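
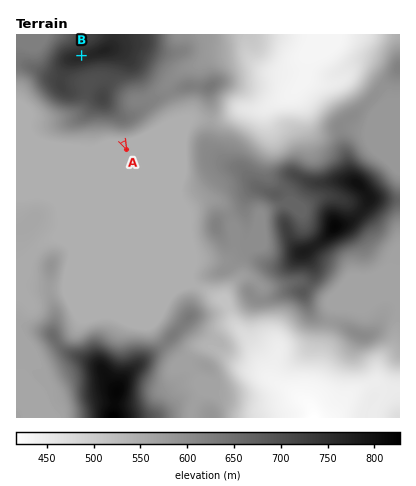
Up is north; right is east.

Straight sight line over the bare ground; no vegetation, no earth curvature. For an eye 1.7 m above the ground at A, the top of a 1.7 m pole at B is hidden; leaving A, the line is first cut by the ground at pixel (118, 131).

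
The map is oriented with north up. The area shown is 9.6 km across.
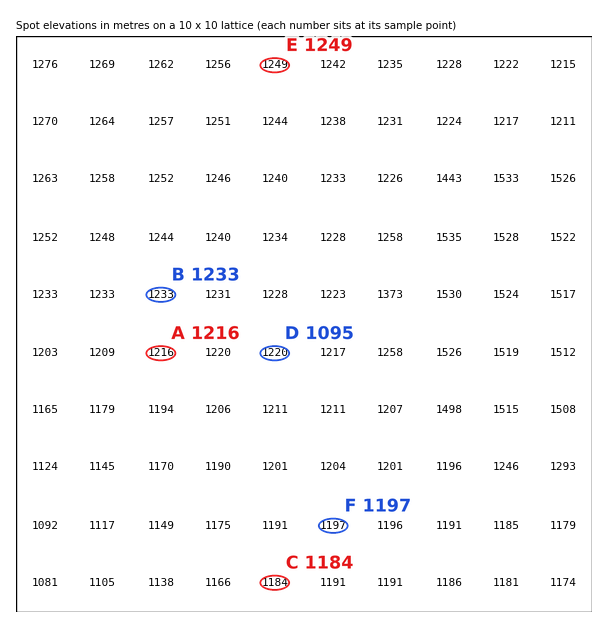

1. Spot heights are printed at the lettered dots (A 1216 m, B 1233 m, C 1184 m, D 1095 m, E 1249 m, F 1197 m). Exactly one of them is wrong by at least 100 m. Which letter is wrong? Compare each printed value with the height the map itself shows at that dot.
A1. D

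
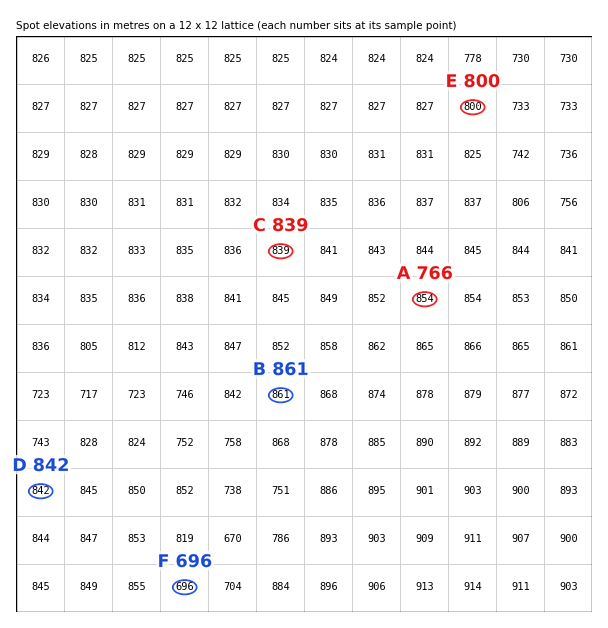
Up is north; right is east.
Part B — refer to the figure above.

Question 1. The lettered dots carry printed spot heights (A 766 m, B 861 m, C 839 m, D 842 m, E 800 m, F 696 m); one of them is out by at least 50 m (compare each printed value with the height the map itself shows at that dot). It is A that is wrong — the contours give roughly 854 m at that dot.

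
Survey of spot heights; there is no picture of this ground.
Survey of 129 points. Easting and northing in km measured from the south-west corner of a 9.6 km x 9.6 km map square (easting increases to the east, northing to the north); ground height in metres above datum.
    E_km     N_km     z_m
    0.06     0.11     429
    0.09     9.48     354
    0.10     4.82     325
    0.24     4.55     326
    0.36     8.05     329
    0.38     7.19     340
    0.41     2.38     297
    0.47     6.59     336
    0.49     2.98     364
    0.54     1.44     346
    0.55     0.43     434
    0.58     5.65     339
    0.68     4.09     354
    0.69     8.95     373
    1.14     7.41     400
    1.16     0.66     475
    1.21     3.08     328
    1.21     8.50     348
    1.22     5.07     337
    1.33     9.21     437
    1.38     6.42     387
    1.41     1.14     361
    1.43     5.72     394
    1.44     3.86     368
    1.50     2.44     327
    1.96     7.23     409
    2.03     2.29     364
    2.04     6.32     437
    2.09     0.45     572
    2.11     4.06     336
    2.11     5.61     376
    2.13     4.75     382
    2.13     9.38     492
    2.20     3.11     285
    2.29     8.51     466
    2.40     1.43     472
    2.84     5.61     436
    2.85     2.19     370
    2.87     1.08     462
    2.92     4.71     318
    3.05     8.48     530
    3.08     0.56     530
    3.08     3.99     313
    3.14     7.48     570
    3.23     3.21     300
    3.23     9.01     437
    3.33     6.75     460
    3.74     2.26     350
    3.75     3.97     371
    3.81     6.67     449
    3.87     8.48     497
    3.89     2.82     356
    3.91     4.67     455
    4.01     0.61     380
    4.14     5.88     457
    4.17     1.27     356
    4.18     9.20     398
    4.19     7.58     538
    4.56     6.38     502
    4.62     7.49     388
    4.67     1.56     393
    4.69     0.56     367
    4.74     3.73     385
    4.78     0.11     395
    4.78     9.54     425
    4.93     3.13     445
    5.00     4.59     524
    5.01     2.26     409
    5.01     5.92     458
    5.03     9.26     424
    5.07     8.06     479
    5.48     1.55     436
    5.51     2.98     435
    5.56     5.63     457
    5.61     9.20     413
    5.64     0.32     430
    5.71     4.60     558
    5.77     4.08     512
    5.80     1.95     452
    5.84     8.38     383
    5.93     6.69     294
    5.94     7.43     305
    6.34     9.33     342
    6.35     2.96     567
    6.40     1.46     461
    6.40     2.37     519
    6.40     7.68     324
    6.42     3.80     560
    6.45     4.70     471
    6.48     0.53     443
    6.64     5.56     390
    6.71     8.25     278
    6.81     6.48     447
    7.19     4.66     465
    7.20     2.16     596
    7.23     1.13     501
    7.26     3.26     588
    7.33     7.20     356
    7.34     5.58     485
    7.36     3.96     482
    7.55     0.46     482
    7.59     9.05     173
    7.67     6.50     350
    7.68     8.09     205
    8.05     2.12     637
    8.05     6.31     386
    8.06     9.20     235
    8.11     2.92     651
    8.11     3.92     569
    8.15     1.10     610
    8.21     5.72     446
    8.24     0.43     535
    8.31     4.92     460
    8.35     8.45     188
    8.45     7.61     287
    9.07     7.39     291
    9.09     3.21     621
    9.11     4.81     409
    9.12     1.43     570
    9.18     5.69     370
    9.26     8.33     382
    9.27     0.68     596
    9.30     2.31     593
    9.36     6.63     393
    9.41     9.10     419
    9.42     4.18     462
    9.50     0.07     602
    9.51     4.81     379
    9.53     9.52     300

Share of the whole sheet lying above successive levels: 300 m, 92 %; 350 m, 75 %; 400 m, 56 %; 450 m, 38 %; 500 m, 21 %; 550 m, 12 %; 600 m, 4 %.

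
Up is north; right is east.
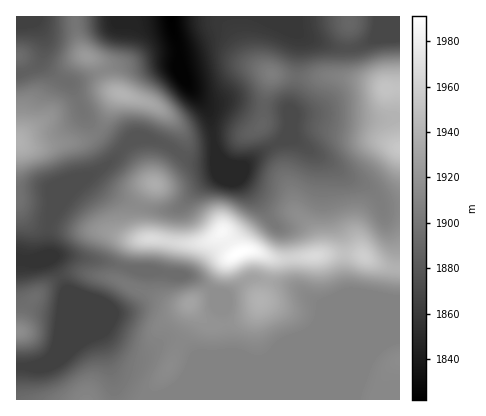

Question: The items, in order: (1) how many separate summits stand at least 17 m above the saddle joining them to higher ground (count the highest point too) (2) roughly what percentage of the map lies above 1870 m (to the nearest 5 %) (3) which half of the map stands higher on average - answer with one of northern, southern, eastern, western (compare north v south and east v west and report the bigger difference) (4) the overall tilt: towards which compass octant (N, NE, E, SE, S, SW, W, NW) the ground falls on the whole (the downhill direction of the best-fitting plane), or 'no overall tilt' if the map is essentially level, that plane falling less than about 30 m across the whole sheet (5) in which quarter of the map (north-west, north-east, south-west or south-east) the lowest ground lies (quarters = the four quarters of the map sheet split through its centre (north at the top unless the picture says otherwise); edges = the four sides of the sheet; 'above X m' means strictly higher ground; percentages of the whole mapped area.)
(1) There are 6 summits with 17 m or more of prominence.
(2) About 85 % of the map lies above 1870 m.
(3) Taken as a whole, the southern half is higher than the northern.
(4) Overall the map slopes down towards the north-west.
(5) Look to the north-west quarter for the lowest ground.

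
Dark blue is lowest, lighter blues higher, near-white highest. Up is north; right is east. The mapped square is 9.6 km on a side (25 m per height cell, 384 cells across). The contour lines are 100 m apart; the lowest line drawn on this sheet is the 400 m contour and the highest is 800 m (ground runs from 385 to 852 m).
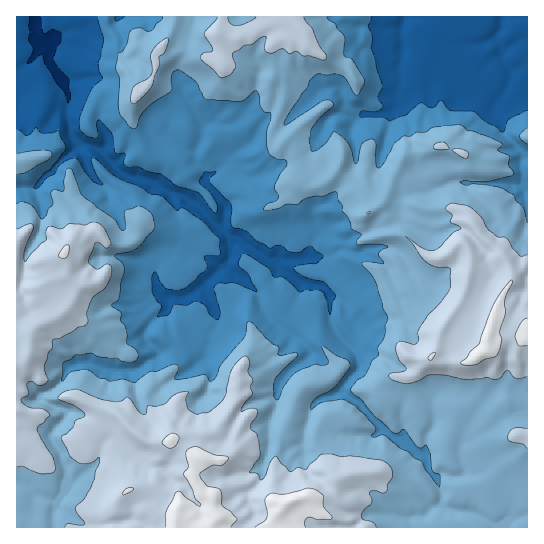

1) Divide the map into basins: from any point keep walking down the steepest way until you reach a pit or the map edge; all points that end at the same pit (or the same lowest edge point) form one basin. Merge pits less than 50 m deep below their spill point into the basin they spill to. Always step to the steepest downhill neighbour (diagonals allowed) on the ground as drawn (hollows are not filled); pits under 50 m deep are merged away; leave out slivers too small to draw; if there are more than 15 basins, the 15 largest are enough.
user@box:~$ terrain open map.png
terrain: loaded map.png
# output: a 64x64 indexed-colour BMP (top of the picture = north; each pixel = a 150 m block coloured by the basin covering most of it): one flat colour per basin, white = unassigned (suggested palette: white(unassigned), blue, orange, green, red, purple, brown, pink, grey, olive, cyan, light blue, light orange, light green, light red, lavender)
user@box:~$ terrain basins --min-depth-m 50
<image width="64" height="64" href="data:image/bmp;base64,Qk12CAAAAAAAAHYAAAAoAAAAQAAAAEAAAAABAAQAAAAAAAAIAAATCwAAEwsAABAAAAAAAAAA////ALR3HwAOf/8ALKAsACgn1gC9Z5QAS1aMAMJ34wB/f38AIr28AM++FwDox64AeLv/AIrfmACWmP8A1bDFABERERERERERERERERERERERERERERERERERERERERERERERERERERERERERERERERERERERERERERERERERERERERERERERERERERERERERERERERERERERERERERERERERERERERERERERERERERERERERERERERERERERERERERERERERERERERERERERERERERERERERERERERERERERERERERERERERERERERERERERERERERERERERERERERERERERERERERERERERERERERERERERERERERERERERERERERERERERERERERERERERERERERERERERERERERERERERERERERERERERERERERERERERERERERERERERERERERERERERERERERERERERERERERERERERERERERERERERERERERERERERERERERERERERERERERERERERERERERERERERERERERERERERERERERERERERERERERERERERERERERERERERERERERERERERERERERERERERERERERERERERERERERERERERERERERERERERERERERERERERERERERERERERERERERERERERERERERERERERERERERERERERERERERERERERERERERERERERERERERERERERERERERERERERERERERERERERERERERERERERERERERERERERERERERERERERERERERERERERERERERERERERERERERERERERERERERERERERERERERERERERERERERERERERERERERERERERERERERERERERERERERERERERERERERERERERERERERERERERERERERERERERERERERERERERERERERERERERERERERERERERERERERERERERERERERERERERERERERERERERERERERERERERERERERERERERERERERERERERERERERERERERERERERERERERERERERERERERERERERERERERERERERERERERERERERERERERERERERERERERERERERERERERERERERERERERERERERERERERERERERERERERERERERERERERERERERERERERERERERERERERERERERERERERERERERERERERERERERERERERERERERERERERERERERERERERERERERERERERERERERERERERERERERERERERERERERERERERERERERERERERERERERERERERERERERERERERERERERERERERERERERERERERERERERERERERERERERERERERERERERERERERERERERERERERERERERERERERERERERERERERERERIhERERERERERERERERERERERERERERERERERERERERIiERERERERERERERERERERERERERERERERERERERERIiIRERERERERERERERERERERERERERERERERERERERIiIhERERERERERERERERERERERERERERERERIRERERIiIiERERERERERERERERERERERERERERERERIhERERIiIiIRERERERERERERERERERERERERERERERIiIiIhIiIiIhERERERERERERERERERERERERERERERIiIiIiIiIiIiERERERERERERERERERERERERERERESIiIiIiIiIiIiIRERERERERERERERERERERERERERESIiIiIiIiIiIiIhERERERERERERERERERERERERERERIiIiIiIiIiIiIiERERERERERERERERERERERESIiERIiIiIiIiIiIiIiIRERERERERERERERERERERERIiIiIiIiIiIiIiIiIiIhEREREREREREREREREREREREiIiIiIiIiIiIiIiIiIiERERERERERERERERERERERESIiIiIiIiIiIiIiIiIiIRERERERERERERERERERERERIiIiIiIiIiIiIiIiIiIhEREREREREREREREREREREiIiIiIiIiIiIiIiIiIiIiERERERERERERERERERERESIiIiIiIiIiIiIiIiIiIiIRERERERERERERERERERERIiIiIiIiIiIiIiIiIiIiIhERERERERERERERERERERESIiIiIiIiIiIiIiIiIiIiERERERERERERERERERERERIiIiIiIiIiIiIiIiIiIiIREREREREREREREREREREREiIiIiIiIiIiIiIiIiIiIhERERERERERERERERERERERIiIiIiIiIiIiIiIiIiIiEREREREREREREREREREREREiIiIiIiIiIiIiIiIiIiIREREREREREREREREREREREiIiIiIiIiIiIiIiIiIiIhERERERERERERERERERERESIiIiIiIiIiIiIiIiIiIiEREREREREREREREREREREREiIiIiIiIiIiIiIiIiIiIRERERERERERERERERERERESIiIiIiIiIiIiIiIiIiIhERERERERERERERERERERERIiIiIiIiIiIiIiIiIiIiERERERERERERERERERERERERIiIiIiIiIiIiIiIiIiIRERERERERERERERERERERERIiIiIiIiIiIiIiIiIiIhEREREREREREREREREREREREiIiIiIiIiIiIiIiIiIi"/>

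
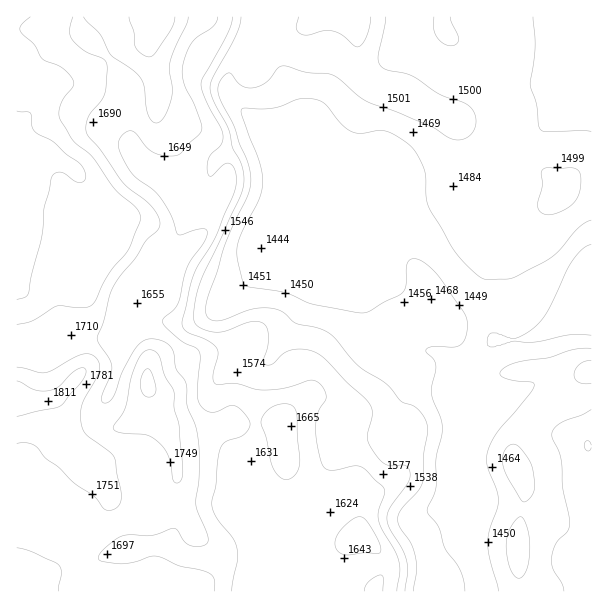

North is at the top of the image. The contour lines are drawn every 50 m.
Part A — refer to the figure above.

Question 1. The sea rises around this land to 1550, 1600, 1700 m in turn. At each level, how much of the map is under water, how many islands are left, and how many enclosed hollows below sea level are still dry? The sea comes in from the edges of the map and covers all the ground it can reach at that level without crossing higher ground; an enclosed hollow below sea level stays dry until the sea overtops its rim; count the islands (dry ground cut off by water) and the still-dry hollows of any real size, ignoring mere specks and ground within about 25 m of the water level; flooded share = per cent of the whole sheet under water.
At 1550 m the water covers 52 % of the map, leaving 0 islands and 0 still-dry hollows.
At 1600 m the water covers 57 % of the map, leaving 0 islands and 0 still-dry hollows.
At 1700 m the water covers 77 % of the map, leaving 0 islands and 0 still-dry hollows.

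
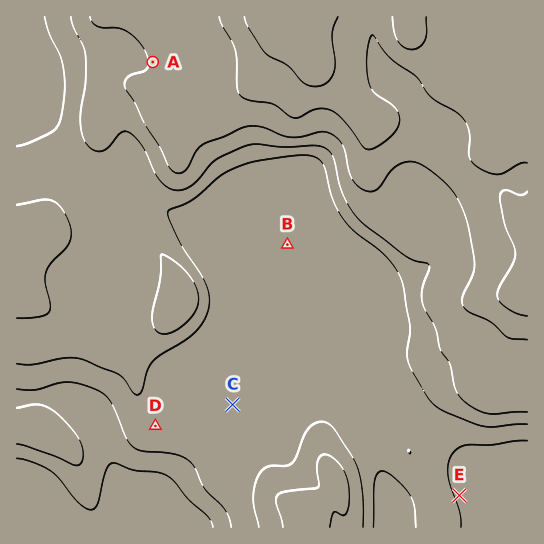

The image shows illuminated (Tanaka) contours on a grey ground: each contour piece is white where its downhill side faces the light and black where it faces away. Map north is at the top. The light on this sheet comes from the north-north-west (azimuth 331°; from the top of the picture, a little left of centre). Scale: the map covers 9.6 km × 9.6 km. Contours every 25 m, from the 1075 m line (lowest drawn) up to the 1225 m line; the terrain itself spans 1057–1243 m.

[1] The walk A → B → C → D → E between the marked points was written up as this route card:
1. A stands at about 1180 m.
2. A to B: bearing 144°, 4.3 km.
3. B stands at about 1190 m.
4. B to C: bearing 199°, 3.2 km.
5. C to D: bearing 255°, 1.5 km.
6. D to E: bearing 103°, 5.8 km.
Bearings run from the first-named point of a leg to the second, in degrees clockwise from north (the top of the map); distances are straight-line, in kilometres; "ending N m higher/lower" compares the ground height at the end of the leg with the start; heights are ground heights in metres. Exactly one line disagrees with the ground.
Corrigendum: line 3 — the height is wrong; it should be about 1100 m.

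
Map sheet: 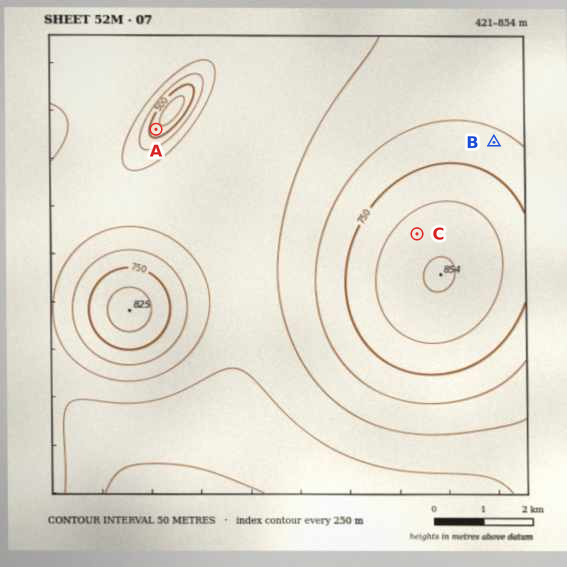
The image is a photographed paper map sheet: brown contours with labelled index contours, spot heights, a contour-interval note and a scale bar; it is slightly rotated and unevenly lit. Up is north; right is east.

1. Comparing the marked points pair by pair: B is higher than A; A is lower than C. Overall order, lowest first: A B C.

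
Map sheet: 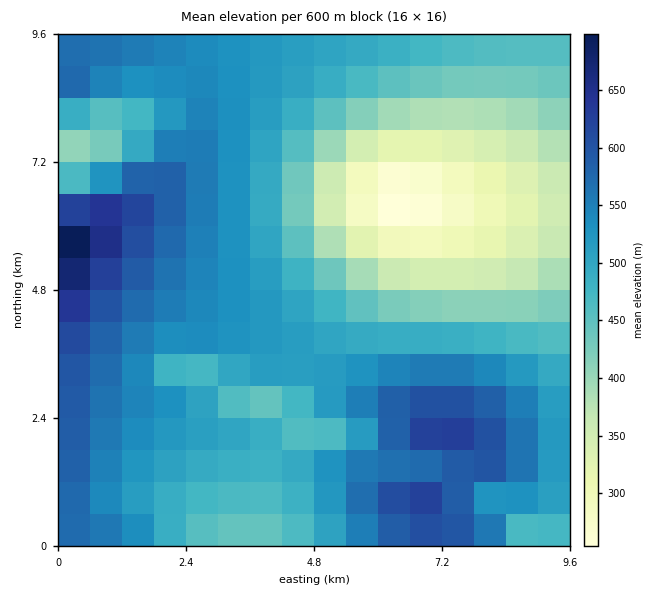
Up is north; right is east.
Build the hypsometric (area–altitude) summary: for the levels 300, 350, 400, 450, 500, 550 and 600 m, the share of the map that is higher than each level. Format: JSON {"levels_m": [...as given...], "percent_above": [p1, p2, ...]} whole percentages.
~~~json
{"levels_m": [300, 350, 400, 450, 500, 550, 600], "percent_above": [96, 90, 83, 73, 54, 26, 8]}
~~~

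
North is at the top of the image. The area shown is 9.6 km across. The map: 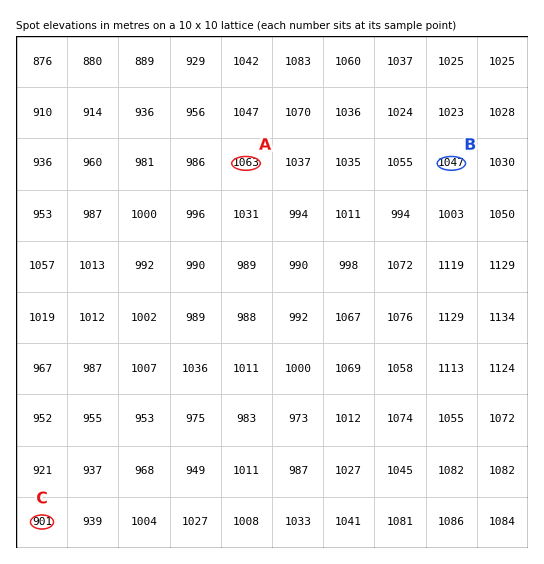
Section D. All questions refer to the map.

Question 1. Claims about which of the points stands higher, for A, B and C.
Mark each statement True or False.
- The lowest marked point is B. False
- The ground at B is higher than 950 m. True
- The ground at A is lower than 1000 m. False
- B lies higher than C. True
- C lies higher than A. False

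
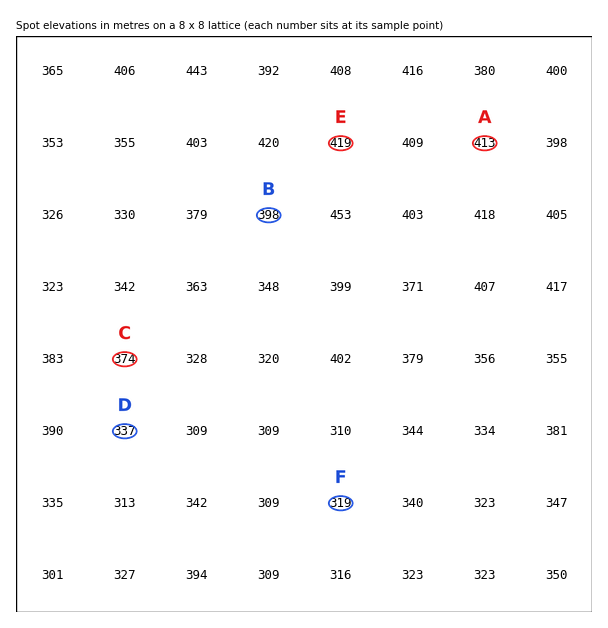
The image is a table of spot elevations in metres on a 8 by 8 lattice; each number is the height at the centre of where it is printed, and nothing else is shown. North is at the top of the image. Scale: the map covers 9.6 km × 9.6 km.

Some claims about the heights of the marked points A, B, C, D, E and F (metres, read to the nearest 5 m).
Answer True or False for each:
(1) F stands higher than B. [False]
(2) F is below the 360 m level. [True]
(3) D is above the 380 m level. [False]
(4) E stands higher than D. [True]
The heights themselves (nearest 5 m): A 415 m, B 400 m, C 375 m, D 335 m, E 420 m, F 320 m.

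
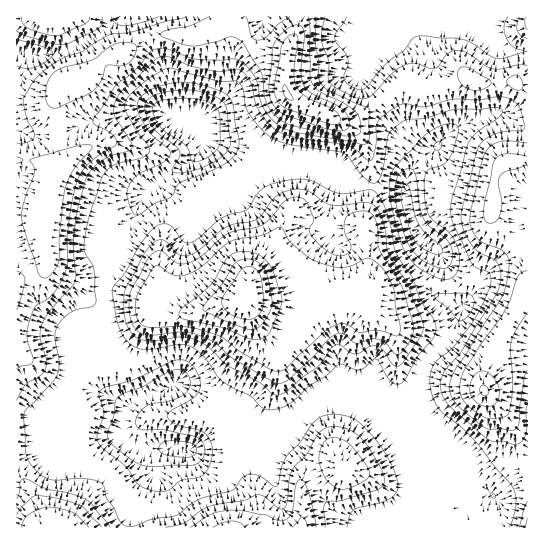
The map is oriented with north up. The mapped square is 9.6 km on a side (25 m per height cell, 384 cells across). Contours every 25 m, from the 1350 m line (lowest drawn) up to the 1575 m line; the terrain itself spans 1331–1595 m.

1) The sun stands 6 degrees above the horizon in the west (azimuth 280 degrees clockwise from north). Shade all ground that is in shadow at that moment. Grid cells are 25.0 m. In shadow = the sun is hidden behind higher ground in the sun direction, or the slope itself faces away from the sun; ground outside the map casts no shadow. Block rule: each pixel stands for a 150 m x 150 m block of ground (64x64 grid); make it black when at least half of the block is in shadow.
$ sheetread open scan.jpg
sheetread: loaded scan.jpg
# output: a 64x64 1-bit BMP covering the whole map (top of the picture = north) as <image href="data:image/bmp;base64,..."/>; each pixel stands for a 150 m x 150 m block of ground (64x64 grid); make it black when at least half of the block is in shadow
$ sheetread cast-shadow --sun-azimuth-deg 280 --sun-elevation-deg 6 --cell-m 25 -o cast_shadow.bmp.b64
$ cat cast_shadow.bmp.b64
<image width="64" height="64" href="data:image/bmp;base64,Qk0+AgAAAAAAAD4AAAAoAAAAQAAAAEAAAAABAAEAAAAAAAACAAATCwAAEwsAAAIAAAAAAAAA////AAAAAAAAOAAADwAAAABgAAAPAAAAAEAAAA4AAAAAAAAABAAAAAAAAAAAAAAAAAAAAAAAAAAAAAAAAAIAAAAAAAAABgAAAAAAAAAAAAAAAAAAAAAAAAAAAAAAAAAAgDAAAAAAAAGAOAAAAAAAAYA4AAAAAAADgBgAAAAAAAOAAAAAAAAAA4AAAAAAAAAfAAAAADAAAB8AAAAAPAAAAxgAIAA8AAAAHAAAAB8A4AAYAAAABwDwABgAAAAHkPgAOAAAAAOA+AA4AAAAAQB4ADgAAAPAAHgAGAAAA+AAeAAMAAAD4AD4AA4AAAPgAPwADgAAA+AB+AAHAAAD4AHwAAeAAAPAA/AAB8AAA4AD8AAHwAAAAAP4AAfgAAAAB/gAB+AAAAAH+AAH4AAAAAfwAAfgAAAAB/AAA+AAAAAH4AAD4AAAAAfAAAPgAAAAB8AAA+AAAAADwAAD8AAAAAPAAAHwAAAAA8AAAfgAAAADgAAA+BwAAAeAAAB4HgAABgAAAAAcAAAPAAAAADAAAA8AAAAA8AAAH4AAAAHwAAB/AAAAAfAAAPwAAAAf8AAAgAAAAB/wAAAAAAAAH+AAH+AAAAAPwAA/4AAAAAPgAD/gAAAAA+AAP+AAAAAB4AA/8AAAAACAAD/wAAAAAAAAH+AAAAAAAAAfwAAAAAAAAA/AAAAAOAAADwAAAA=="/>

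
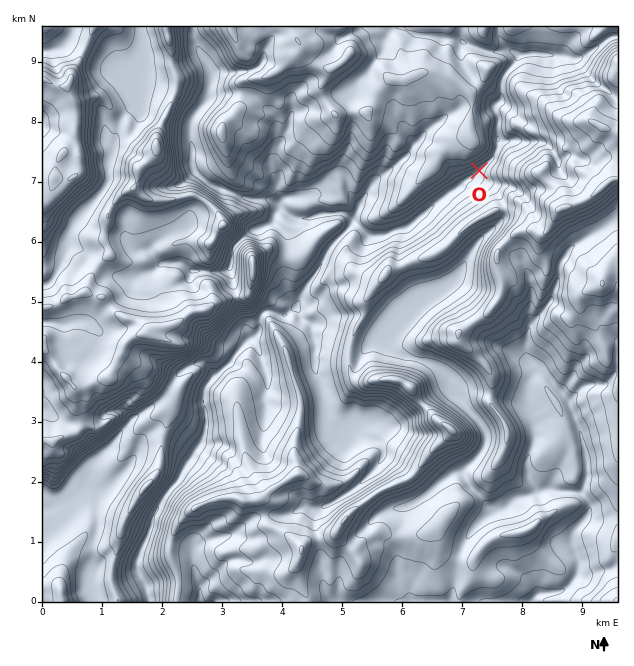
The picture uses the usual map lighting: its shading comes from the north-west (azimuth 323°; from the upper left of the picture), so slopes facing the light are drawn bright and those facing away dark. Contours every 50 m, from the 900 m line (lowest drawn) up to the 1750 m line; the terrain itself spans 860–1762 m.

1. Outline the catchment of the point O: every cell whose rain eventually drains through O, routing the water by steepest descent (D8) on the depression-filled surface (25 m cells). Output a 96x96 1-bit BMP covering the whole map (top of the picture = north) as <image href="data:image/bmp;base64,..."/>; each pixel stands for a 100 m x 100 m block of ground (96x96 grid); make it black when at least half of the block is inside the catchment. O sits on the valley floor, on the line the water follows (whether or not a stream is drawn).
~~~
<image width="96" height="96" href="data:image/bmp;base64,Qk2+BAAAAAAAAD4AAAAoAAAAYAAAAGAAAAABAAEAAAAAAIAEAAATCwAAEwsAAAIAAAAAAAAA////AAAAAAAAAAAAAAAAAAAAAAAAAAAAAAAAAAAAAAAAAAAAAAAAAAAAAAAAAAAAAAAAAAAAAAAAAAAAAAAAAAAAAAAAAAAAAAAAAAAAAAAAAAAAAAAAAAAAAAAAAAAAAAAAAAAAAAAAAAAAAAAAAAAAAAAAAAAAAAAAAAAAAAAAAAAAAAAAAAAAAAAAAAAAAAAAAAAAAAAAAAAAAAAAAAAAAAAAAAAAAAAAAAAAAAAAAAAAAAAAAAAAAAAAAAAAAAAAAAAAAAAAAAAAAAAAAAAAAAAAAAAAAAAAAAAAAAAAAAAAAAAAAAAAAAAAAAAAAAAAAAAAAAAAAAAAAAAAAAAAAAAAAAAAAAAAAAAAAAAAAAAAAAAAAAAAAAAAAAAAAAAAAAAAAAAAAAAAAAAAAAAAAAAAAAAAAAAAAAAAAAAAAAAAAAAAAAAAAAAAAAAAAAAAAAAAAAAAAAAAAAAAAAAAAAAAAAAAAAAAAAAAAAAAAAAAAAAAAAAAAAAAAAAAAAAAAAAAAAAAAAAAAAAAAAAAAAAAAAAAAAAAAAAAAAAAAAAAAAAAAAAAAAAAAAAAAAAAAAAAAAAAAAAAAAAAAAAAAAAAAAAAAAAAAAAAAAAAAAAAAAAAAAAAAAAAAAAAAAAAAAAAAAAAAAAAAAAAAAAAAAAAAAAAAAAAAAAAAAAAAAAAAAAAAAAAAAAAAAAAAAAAAAAAAAAAAAAAAAAAAAAAAAAAAAAAAAAAAAAAAAAAAAAAAAAAAAAAAAAAAAAAAAAAAAAAAAAAAAAAAAAAAAAAAAAAAAAAAAAAAAAAAAAAAAAAAAAAAAAAAAAAAAAAAAAAAAAAAAAAAAAAAAAAAAAAAAAAAAAAAAAAAAAAAAAAAAAAAAAAAAAAAAAAAAAAAAAAAAAAAAAAAAAAAAAAAAAAAAAAAAAAAAAAAAAAAAAAAAAAAAAAAAAAAAAAAAAAAAAAAAAAAAAAAAAAAAAAAAAAAAAAAAAAAAAAAAAAAAAAAAAAAAAAAAAAAAAAAAAAAAAAAAAAAAAAAAAAAAAAAAAAAAAAAAAAAAAAAAAAAAAAAAAAAAAAAAAAAYAAAAAAAAAAAAAAAeAAAAAAAAAAAAAAA/gAAAAAAAAAAAAAB/wAAAAAAAAAAAAAD/8AAAAAAAAAAAAAH/8AAAAAAAAAAAB///8AAAAAAAAAAAD///8AAAAAAAAAAAH///8AAAAAAAAAAAH///8AAAAAAAAAAAD///8AAAAAAAAAAAD///8AAAAAAAAAAAH///8AAAAAAAAAAAH///8AAAAAAAAAAAH///8AAAAAAAAAAAH///8AAAAAAAAAAAD///8AAAAAAAAAAAD///8AAAAAAAAAAAH///8AAAAAAAAAAAH///8AAAAAAAAAAAf///8AAAAAAAAAAD////8AAAAAAAAAB/////8AAAAAAAAAB/////8AAAAAAAAAD/////8AAAAAAAAAD/////8AAAAAAAAAD/////8AAAAAAAAAD/////8AAAAAAAAAD/////8AAAAAAAAAB/////8="/>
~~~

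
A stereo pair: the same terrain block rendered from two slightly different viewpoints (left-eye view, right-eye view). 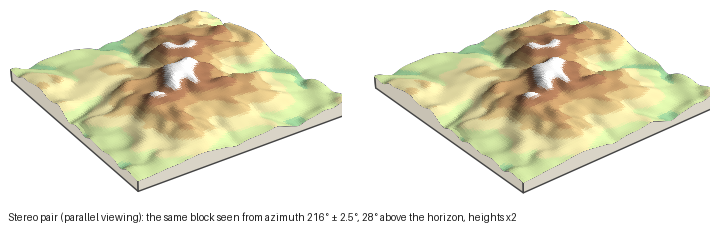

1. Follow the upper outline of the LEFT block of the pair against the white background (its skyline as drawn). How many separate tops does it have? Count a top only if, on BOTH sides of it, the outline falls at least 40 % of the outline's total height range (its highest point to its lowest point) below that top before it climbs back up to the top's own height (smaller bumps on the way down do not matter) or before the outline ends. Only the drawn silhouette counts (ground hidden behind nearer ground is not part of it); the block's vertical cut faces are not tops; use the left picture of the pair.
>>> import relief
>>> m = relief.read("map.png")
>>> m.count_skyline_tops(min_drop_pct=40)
1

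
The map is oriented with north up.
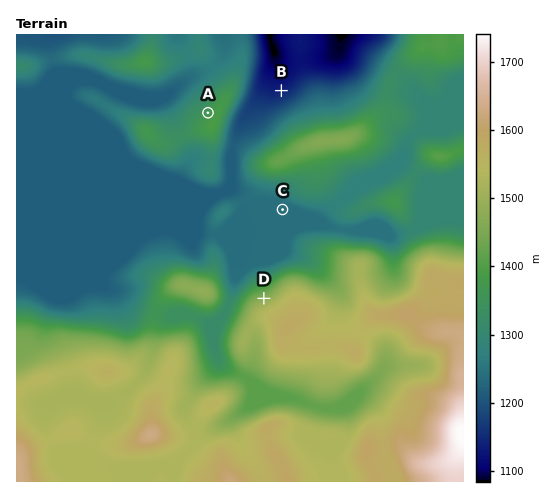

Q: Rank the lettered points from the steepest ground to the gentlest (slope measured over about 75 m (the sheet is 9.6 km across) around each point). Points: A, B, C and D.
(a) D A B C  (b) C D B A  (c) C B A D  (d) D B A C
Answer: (a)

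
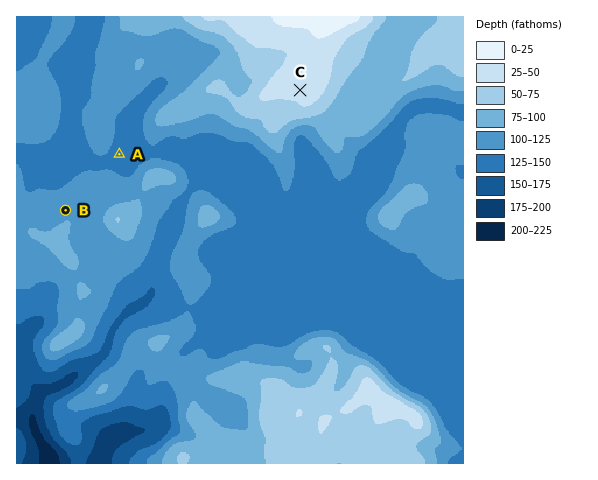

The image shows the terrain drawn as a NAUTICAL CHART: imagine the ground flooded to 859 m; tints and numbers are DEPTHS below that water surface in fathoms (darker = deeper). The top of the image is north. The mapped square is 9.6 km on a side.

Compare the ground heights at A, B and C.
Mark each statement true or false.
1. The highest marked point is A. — false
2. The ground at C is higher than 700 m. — true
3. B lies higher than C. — false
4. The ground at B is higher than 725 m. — false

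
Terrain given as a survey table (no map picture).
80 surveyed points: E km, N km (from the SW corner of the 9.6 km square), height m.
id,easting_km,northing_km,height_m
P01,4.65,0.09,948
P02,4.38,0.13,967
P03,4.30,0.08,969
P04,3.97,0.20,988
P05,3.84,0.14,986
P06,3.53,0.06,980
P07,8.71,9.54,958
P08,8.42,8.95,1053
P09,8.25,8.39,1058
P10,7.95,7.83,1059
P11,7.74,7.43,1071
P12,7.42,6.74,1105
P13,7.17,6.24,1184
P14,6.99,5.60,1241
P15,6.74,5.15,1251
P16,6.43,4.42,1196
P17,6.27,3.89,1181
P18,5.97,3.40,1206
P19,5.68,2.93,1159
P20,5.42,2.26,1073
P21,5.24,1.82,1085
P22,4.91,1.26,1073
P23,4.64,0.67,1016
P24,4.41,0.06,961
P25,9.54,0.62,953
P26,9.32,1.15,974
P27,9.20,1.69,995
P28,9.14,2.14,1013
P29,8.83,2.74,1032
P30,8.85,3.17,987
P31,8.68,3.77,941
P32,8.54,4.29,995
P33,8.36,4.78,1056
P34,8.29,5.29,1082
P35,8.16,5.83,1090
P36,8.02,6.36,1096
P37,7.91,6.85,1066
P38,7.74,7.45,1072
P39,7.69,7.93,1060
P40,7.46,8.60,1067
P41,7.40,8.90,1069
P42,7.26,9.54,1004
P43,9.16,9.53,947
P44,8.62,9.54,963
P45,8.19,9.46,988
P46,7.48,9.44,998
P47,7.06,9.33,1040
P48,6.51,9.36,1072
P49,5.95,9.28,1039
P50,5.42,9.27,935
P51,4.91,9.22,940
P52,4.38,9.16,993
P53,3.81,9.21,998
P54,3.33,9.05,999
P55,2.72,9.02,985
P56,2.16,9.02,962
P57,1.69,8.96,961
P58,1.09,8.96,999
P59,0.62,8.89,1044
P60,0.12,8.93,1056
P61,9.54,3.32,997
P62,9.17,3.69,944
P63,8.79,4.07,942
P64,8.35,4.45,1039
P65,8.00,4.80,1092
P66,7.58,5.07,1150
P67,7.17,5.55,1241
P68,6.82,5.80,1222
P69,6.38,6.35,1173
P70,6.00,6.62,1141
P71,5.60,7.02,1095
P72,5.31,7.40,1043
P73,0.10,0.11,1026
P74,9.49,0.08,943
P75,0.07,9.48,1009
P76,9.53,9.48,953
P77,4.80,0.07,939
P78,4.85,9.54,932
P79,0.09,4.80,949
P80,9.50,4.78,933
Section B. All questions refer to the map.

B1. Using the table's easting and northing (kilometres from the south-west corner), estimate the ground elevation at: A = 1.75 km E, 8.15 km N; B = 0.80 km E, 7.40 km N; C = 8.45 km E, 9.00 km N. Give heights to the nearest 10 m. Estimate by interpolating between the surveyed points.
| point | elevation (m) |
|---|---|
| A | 990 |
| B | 1030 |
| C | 1040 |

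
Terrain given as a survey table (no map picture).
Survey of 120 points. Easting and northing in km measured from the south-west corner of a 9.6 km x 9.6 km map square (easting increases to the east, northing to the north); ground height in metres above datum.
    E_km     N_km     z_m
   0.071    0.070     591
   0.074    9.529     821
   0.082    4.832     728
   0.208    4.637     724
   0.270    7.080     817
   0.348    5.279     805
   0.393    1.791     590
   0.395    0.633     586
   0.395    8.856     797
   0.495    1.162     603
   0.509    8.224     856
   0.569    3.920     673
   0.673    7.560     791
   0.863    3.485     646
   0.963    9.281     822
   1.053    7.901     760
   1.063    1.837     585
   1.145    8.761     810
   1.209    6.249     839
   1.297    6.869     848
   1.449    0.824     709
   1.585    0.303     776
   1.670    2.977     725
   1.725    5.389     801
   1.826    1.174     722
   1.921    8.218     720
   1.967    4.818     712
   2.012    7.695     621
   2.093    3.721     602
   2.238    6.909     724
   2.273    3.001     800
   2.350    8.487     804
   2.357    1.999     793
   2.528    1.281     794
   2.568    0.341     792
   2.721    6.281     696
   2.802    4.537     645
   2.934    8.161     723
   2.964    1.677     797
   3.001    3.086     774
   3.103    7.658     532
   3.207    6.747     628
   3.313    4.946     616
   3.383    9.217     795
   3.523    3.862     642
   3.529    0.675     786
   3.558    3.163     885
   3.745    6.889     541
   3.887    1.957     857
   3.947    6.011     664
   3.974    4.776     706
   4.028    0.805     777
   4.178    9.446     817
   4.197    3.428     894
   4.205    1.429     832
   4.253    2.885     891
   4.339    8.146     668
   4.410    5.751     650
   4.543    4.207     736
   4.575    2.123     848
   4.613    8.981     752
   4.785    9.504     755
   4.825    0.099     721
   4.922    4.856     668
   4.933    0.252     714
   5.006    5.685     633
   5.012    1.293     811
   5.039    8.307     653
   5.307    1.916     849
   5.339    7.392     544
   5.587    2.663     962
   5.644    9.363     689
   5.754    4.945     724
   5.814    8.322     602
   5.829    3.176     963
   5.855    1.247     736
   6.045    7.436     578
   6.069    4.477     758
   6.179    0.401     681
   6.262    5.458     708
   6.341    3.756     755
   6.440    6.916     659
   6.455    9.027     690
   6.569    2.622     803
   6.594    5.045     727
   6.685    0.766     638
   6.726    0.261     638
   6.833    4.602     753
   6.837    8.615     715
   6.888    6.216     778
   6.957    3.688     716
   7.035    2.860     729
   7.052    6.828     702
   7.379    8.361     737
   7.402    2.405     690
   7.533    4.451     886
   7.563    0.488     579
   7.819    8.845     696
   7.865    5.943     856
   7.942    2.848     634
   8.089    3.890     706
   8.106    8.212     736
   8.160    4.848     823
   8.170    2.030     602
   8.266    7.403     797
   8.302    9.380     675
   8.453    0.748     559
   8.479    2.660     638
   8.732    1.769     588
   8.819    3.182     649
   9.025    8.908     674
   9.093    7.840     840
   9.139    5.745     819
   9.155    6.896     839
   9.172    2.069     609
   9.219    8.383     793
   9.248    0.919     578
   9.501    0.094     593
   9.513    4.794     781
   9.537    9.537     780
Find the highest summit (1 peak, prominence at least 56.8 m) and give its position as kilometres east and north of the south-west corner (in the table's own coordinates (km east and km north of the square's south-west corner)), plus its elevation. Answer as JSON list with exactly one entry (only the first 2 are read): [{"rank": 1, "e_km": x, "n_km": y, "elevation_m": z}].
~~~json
[{"rank": 1, "e_km": 5.79, "n_km": 2.96, "elevation_m": 976}]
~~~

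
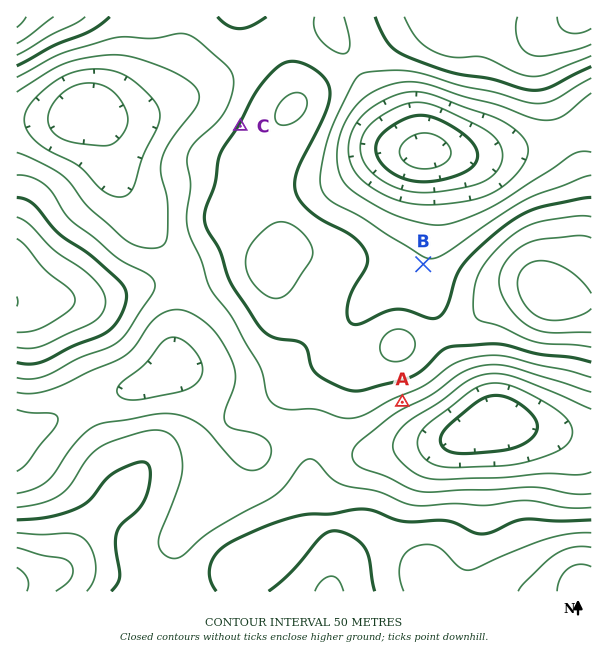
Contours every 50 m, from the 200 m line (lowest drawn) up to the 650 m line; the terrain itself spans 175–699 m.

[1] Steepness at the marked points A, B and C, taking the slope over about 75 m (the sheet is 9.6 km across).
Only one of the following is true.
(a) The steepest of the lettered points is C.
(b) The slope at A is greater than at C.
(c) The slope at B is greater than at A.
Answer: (b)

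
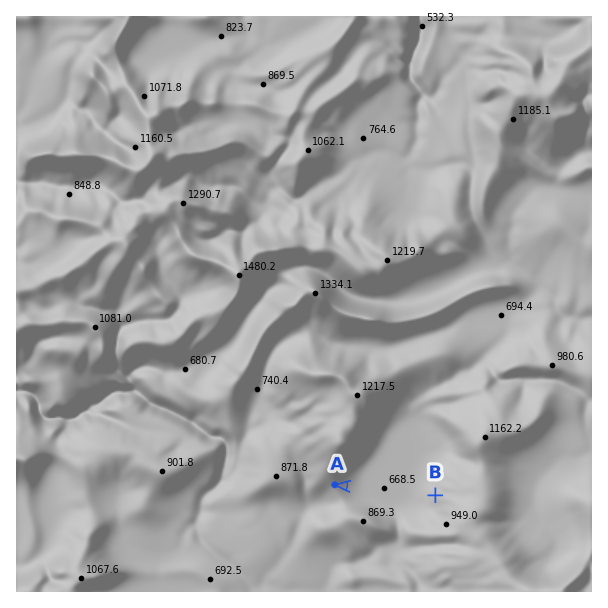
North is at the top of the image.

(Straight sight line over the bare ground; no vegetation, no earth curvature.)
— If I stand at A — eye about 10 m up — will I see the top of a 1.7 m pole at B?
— Yes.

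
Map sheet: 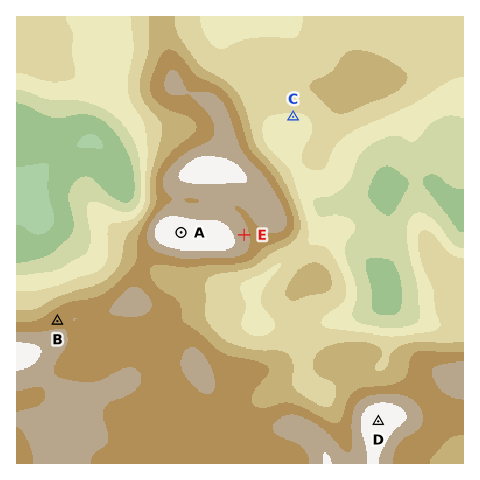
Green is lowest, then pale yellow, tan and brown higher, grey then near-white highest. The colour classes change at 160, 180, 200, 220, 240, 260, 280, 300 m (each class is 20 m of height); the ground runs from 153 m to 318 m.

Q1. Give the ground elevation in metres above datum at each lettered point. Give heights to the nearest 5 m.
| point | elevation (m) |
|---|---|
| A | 315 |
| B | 275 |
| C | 215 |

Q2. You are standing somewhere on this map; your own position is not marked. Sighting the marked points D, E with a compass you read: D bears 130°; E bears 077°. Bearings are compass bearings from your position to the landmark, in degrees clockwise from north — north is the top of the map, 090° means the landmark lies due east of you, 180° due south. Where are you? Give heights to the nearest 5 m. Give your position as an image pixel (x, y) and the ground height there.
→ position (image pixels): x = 175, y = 251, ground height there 295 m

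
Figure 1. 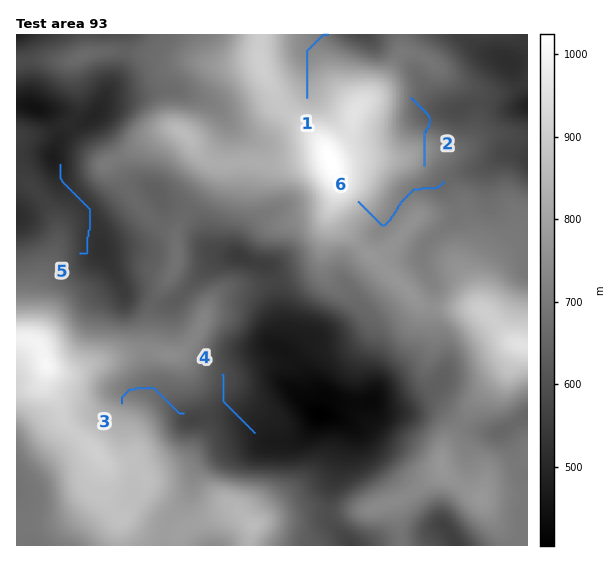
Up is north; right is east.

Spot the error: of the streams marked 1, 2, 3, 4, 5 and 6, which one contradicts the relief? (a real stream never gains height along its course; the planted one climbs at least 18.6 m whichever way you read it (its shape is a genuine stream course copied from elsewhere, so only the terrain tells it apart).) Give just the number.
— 2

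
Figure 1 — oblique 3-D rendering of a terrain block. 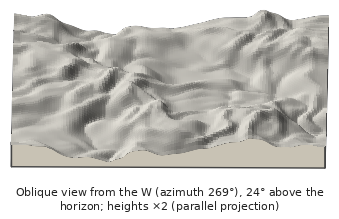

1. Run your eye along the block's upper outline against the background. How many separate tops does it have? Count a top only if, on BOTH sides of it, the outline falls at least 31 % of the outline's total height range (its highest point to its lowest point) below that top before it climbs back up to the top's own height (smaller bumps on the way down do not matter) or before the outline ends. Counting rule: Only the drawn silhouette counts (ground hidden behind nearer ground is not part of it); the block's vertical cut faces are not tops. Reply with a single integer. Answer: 0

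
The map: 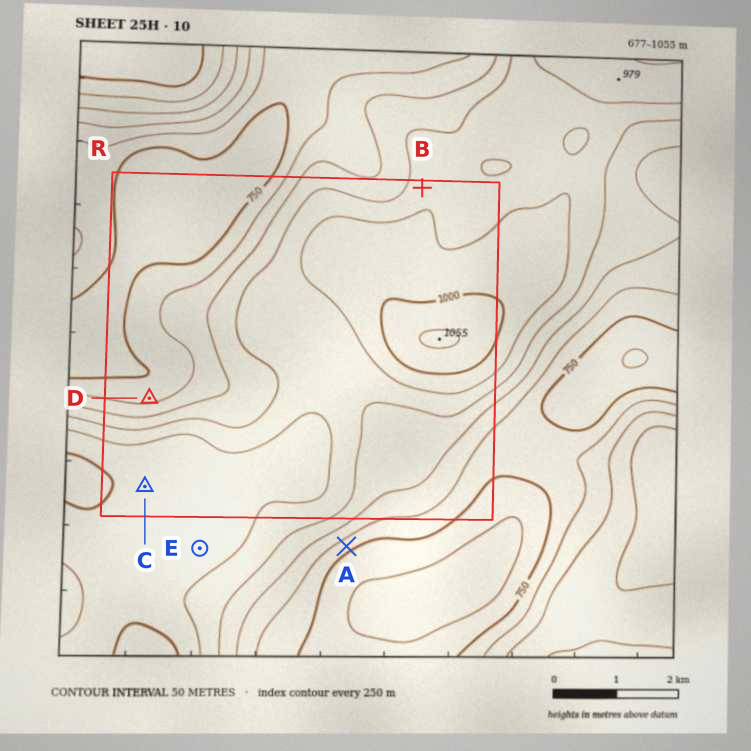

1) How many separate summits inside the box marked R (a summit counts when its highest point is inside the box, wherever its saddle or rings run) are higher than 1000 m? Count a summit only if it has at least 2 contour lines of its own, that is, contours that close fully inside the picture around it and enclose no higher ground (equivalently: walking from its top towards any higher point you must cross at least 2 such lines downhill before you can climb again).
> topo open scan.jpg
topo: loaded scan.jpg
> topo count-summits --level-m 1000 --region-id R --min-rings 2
1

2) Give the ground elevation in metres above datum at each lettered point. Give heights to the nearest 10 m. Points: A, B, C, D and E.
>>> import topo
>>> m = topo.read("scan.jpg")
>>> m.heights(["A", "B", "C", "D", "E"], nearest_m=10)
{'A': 770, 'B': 930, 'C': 990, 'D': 790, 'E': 970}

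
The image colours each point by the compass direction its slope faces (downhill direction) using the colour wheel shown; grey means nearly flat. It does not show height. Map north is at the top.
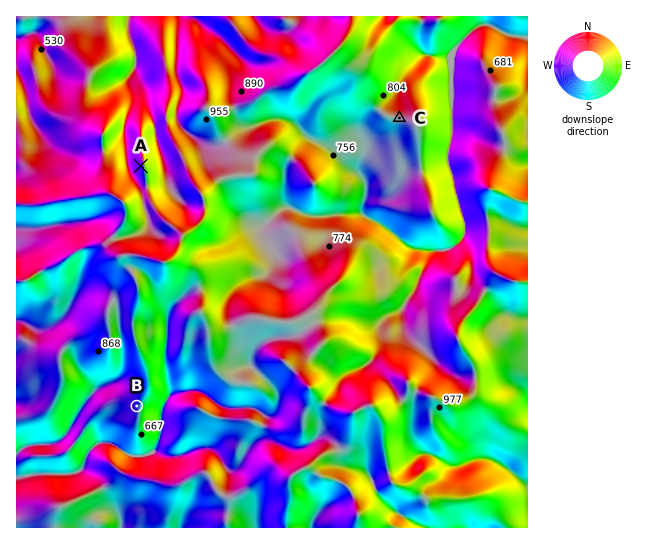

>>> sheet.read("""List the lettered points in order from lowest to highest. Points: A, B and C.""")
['B', 'C', 'A']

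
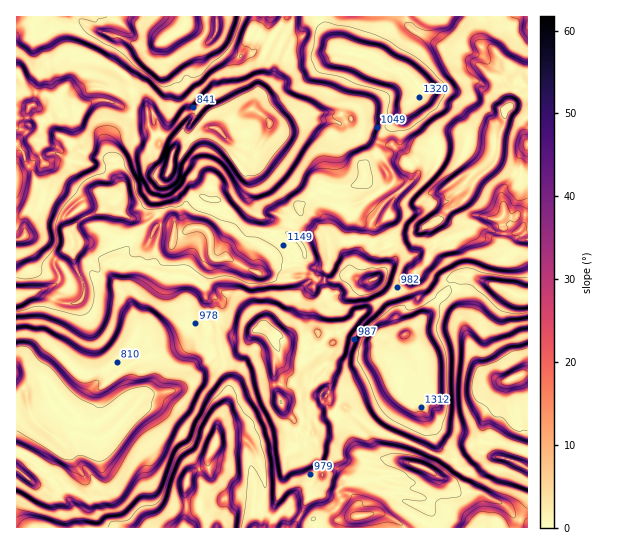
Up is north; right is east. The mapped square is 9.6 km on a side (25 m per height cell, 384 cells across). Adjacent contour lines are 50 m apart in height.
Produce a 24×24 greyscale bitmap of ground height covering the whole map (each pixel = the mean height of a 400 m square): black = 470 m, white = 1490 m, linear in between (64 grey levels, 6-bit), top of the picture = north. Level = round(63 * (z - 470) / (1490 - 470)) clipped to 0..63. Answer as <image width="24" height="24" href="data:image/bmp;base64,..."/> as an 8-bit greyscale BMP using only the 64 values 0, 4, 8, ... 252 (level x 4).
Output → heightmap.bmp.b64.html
<image width="24" height="24" href="data:image/bmp;base64,Qk12BgAAAAAAADYEAAAoAAAAGAAAABgAAAABAAgAAAAAAEACAAATCwAAEwsAAAABAAAAAAAAAAAAAAEBAQACAgIAAwMDAAQEBAAFBQUABgYGAAcHBwAICAgACQkJAAoKCgALCwsADAwMAA0NDQAODg4ADw8PABAQEAAREREAEhISABMTEwAUFBQAFRUVABYWFgAXFxcAGBgYABkZGQAaGhoAGxsbABwcHAAdHR0AHh4eAB8fHwAgICAAISEhACIiIgAjIyMAJCQkACUlJQAmJiYAJycnACgoKAApKSkAKioqACsrKwAsLCwALS0tAC4uLgAvLy8AMDAwADExMQAyMjIAMzMzADQ0NAA1NTUANjY2ADc3NwA4ODgAOTk5ADo6OgA7OzsAPDw8AD09PQA+Pj4APz8/AEBAQABBQUEAQkJCAENDQwBEREQARUVFAEZGRgBHR0cASEhIAElJSQBKSkoAS0tLAExMTABNTU0ATk5OAE9PTwBQUFAAUVFRAFJSUgBTU1MAVFRUAFVVVQBWVlYAV1dXAFhYWABZWVkAWlpaAFtbWwBcXFwAXV1dAF5eXgBfX18AYGBgAGFhYQBiYmIAY2NjAGRkZABlZWUAZmZmAGdnZwBoaGgAaWlpAGpqagBra2sAbGxsAG1tbQBubm4Ab29vAHBwcABxcXEAcnJyAHNzcwB0dHQAdXV1AHZ2dgB3d3cAeHh4AHl5eQB6enoAe3t7AHx8fAB9fX0Afn5+AH9/fwCAgIAAgYGBAIKCggCDg4MAhISEAIWFhQCGhoYAh4eHAIiIiACJiYkAioqKAIuLiwCMjIwAjY2NAI6OjgCPj48AkJCQAJGRkQCSkpIAk5OTAJSUlACVlZUAlpaWAJeXlwCYmJgAmZmZAJqamgCbm5sAnJycAJ2dnQCenp4An5+fAKCgoAChoaEAoqKiAKOjowCkpKQApaWlAKampgCnp6cAqKioAKmpqQCqqqoAq6urAKysrACtra0Arq6uAK+vrwCwsLAAsbGxALKysgCzs7MAtLS0ALW1tQC2trYAt7e3ALi4uAC5ubkAurq6ALu7uwC8vLwAvb29AL6+vgC/v78AwMDAAMHBwQDCwsIAw8PDAMTExADFxcUAxsbGAMfHxwDIyMgAycnJAMrKygDLy8sAzMzMAM3NzQDOzs4Az8/PANDQ0ADR0dEA0tLSANPT0wDU1NQA1dXVANbW1gDX19cA2NjYANnZ2QDa2toA29vbANzc3ADd3d0A3t7eAN/f3wDg4OAA4eHhAOLi4gDj4+MA5OTkAOXl5QDm5uYA5+fnAOjo6ADp6ekA6urqAOvr6wDs7OwA7e3tAO7u7gDv7+8A8PDwAPHx8QDy8vIA8/PzAPT09AD19fUA9vb2APf39wD4+PgA+fn5APr6+gD7+/sA/Pz8AP39/QD+/v4A////AJSMiIiUrMjg3NS0pKCcpJCMnKSopIiEjGhYXFhcgJjU2MysqJCIjKCcqKioqKSQgEhUTEhMYHjI5Ny4qHB0gKCoqLC8nHxgUEw8LCw0UFyc1Oi8pFxUbJCkpKSQfFhMTCwsLCwsOFRsrOS8mFhUZICAjJyohFRMNCwsLCwsLDhUhMiweERUbHyMsMTAiEAsLCgsNEhAMDREZJycYEhUaICgyNDMhDQgHCQwUFRUVFRYZIB8UDxUWIC00NDQiDwoGDhQYHhgVFRofHxgRDBUVHDA0NTEiFxUQHB8mKR8VFh4fIBcMERYXGCYxNC4hHyEfLisrKyMbHyAhIh0ZHB8gISAlKCsnJSwxLi0rKyUiJygpJygqJyclKS4lHCMqKzAvJSovKyoqKiwtMjEtKikhKCckHBkhJCEhGyQzLioqLDMyMSsqKiggICEgGBQWGR4cHSMuLi8uKy8vKyckKSklKCcnGw4SFx0dHSAoLzQtHiMqKR4bIykqKiknHhQNERkYGh0iKS0mDg0iJBEPGCMpKSooIhwQDRMWGxkfIiofFAgXFAsLERwhIyknISAYEg4YGRgcICMfFhAMCQsKCxYeHyEpJyAZFA0XGBYVGx4eGhwTDAoKDxUbHyArMiogGA8RFhgXHR8gIyggFhEOFx4hJSgtNDElHRUUHB8fHyAnMjArJCAcHiUsLzM0MiohGxYWJSQhJCoxOTg1MSQgICYwNDIuKiUgHBkfKSoqKi0wOD46NykhICYrKyopKCgjHyAiA=="/>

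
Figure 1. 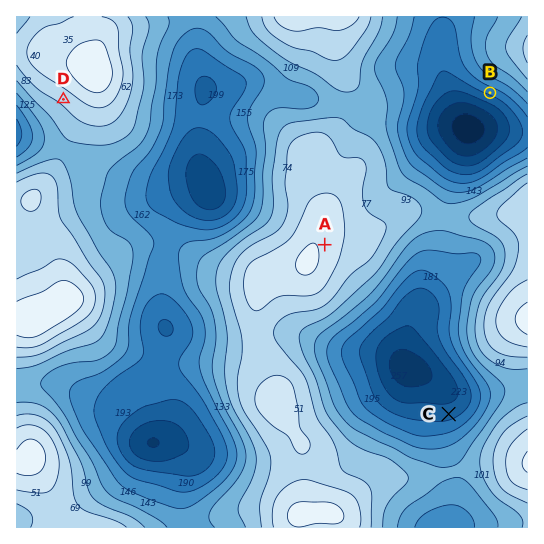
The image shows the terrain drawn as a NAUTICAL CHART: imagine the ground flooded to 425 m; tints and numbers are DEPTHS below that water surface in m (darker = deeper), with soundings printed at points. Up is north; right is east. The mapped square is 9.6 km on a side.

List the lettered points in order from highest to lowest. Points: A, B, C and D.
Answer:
A D B C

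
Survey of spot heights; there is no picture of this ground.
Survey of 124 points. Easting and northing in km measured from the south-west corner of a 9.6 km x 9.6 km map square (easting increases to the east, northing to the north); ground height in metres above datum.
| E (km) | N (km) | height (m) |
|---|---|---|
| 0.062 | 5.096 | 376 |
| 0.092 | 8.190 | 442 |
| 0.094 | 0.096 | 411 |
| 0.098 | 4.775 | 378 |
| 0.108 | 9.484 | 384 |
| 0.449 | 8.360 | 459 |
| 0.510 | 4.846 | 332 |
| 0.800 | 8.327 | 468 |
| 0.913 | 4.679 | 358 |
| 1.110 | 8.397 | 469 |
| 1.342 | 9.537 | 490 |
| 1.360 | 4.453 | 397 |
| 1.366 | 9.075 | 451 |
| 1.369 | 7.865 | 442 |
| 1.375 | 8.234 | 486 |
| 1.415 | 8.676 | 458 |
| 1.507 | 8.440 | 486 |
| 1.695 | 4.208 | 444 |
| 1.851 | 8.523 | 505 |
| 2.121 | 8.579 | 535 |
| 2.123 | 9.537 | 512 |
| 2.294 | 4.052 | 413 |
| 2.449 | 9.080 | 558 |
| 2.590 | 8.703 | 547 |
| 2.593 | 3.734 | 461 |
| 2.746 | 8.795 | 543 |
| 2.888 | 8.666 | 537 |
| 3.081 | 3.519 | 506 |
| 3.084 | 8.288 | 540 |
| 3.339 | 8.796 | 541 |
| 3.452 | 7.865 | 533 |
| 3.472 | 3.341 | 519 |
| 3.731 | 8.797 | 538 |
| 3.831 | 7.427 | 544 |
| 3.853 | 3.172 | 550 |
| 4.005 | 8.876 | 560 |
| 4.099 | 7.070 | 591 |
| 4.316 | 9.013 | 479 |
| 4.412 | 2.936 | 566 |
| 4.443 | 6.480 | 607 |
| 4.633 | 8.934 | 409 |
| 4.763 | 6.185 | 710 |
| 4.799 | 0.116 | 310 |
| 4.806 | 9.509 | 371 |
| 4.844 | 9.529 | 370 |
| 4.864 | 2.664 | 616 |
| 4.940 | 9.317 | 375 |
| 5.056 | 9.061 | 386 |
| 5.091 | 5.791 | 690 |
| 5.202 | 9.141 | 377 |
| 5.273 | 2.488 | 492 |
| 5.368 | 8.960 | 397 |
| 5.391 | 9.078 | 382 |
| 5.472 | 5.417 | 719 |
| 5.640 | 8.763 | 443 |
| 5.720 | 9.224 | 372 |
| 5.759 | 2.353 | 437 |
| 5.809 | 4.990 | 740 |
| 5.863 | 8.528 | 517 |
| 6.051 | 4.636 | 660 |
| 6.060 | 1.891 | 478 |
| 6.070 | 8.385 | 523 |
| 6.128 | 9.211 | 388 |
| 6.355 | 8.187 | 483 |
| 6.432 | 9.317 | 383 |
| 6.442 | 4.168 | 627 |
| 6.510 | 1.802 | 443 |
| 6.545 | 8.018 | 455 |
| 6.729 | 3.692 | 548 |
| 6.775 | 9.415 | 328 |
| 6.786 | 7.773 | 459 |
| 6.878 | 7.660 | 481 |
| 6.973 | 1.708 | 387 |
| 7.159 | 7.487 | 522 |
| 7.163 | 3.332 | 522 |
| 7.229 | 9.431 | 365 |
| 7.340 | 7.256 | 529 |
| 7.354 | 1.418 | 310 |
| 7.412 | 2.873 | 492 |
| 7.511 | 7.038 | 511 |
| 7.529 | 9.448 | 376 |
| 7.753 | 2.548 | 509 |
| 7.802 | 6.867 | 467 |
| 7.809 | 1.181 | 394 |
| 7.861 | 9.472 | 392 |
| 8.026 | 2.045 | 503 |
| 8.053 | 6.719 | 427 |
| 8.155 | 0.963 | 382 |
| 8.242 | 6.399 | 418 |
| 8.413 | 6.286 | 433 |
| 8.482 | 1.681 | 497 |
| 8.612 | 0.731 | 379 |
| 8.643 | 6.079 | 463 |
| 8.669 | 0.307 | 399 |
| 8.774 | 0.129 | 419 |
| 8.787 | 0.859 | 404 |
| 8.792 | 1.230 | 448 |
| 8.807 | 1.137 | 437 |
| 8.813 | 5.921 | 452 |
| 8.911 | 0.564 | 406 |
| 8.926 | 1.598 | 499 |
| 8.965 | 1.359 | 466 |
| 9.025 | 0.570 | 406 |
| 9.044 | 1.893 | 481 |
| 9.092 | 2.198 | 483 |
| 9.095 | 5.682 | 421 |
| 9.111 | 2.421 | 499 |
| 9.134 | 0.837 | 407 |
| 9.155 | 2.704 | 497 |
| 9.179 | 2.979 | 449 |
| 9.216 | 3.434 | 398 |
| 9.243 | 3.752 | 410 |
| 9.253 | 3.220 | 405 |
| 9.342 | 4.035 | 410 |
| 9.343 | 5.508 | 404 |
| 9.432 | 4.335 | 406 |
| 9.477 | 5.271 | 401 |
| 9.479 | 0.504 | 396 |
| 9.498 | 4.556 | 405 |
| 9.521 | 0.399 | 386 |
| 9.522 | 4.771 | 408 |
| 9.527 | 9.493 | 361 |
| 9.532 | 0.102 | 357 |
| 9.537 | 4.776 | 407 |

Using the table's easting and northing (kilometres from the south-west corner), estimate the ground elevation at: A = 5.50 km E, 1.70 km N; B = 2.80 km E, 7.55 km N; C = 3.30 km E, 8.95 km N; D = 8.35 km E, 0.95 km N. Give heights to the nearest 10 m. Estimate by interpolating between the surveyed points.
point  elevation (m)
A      490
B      530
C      550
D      390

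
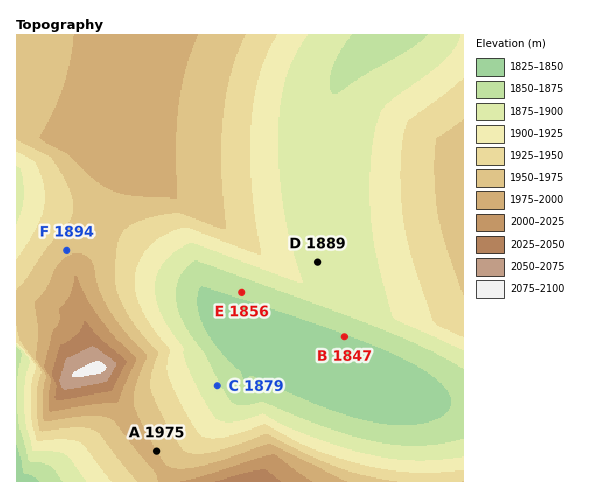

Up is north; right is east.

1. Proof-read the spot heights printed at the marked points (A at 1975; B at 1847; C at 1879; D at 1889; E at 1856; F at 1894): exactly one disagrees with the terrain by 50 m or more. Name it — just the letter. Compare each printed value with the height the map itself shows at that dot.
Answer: F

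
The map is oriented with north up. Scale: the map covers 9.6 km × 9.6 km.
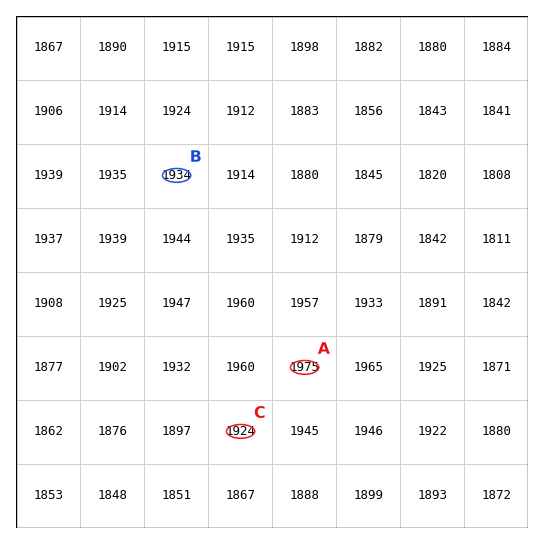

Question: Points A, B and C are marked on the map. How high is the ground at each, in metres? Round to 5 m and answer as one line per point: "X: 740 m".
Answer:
A: 1975 m
B: 1935 m
C: 1925 m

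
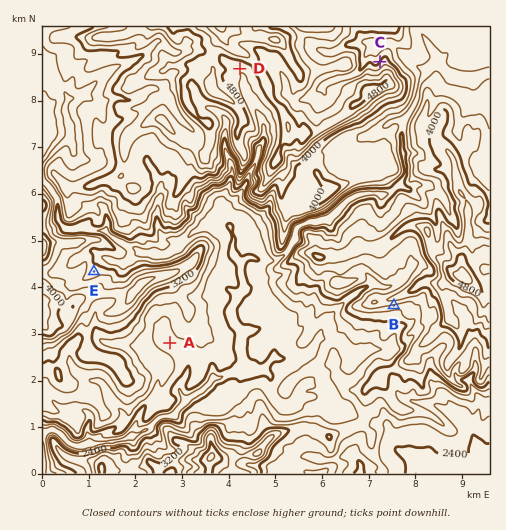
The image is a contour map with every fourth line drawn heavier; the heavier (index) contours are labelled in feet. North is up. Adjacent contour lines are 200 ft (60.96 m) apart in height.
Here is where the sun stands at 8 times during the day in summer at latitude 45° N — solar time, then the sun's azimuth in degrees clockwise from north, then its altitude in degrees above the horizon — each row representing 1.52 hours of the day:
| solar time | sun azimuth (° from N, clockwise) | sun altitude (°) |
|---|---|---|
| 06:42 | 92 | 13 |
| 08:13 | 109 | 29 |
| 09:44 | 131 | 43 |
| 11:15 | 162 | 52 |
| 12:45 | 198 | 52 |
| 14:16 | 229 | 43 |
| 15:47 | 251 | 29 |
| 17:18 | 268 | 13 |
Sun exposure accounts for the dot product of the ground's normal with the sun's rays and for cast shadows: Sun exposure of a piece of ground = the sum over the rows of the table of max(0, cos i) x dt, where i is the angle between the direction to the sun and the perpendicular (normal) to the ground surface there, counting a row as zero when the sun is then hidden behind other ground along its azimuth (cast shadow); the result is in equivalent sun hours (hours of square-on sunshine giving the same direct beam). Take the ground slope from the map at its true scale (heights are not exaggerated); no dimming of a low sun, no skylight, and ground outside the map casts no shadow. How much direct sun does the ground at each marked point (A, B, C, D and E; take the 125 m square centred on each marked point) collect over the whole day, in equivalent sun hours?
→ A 6.8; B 7.7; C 4.5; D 7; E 5.5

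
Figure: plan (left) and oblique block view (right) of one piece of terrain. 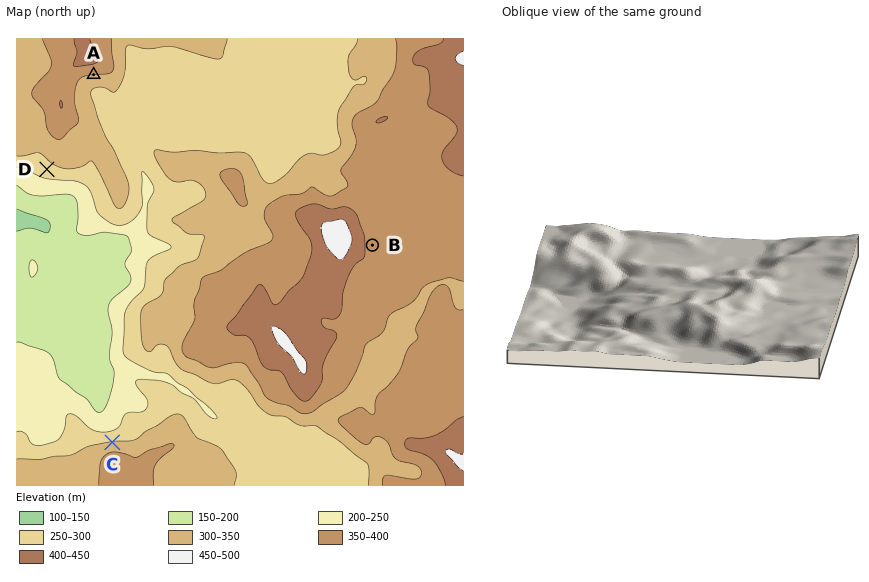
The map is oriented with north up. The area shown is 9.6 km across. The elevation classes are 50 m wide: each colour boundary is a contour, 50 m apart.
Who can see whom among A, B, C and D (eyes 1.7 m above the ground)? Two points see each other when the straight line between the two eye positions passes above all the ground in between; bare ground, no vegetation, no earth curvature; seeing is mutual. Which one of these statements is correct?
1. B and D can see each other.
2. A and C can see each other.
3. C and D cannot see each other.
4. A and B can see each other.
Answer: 2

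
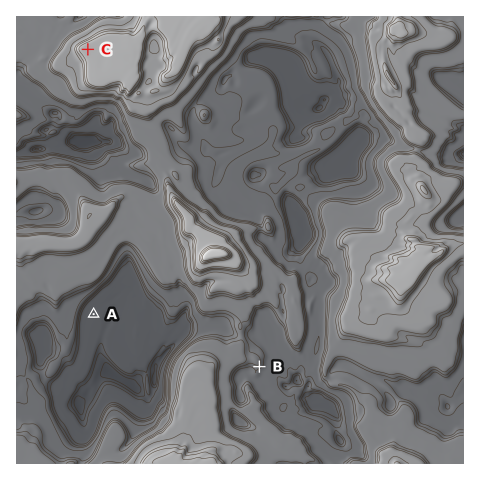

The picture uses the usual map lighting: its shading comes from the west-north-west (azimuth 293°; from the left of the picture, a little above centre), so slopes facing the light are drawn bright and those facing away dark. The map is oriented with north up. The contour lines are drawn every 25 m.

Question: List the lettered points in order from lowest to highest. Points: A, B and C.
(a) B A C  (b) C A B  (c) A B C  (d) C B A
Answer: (c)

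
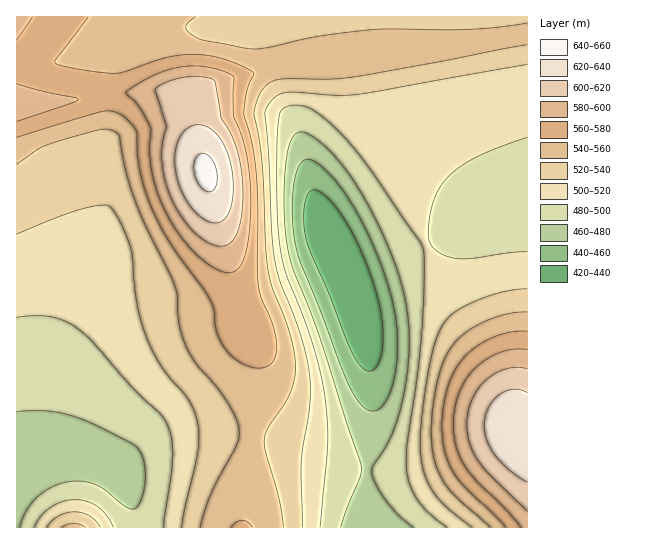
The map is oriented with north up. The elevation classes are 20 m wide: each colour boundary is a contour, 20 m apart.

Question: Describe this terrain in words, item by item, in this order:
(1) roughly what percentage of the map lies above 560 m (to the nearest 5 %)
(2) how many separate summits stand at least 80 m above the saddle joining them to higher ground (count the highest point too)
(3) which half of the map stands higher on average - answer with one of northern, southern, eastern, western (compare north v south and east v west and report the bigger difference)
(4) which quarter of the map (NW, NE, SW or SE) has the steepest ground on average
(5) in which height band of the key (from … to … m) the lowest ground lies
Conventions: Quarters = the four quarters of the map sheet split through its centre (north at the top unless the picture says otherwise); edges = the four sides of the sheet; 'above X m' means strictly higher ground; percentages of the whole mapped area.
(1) Ground above 560 m makes up about 20 % of the sheet.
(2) Counting only tops that stand 80 m proud, the map has 2 summits.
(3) Taken as a whole, the western half is higher than the eastern.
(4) Slopes are steepest in the south-east quarter.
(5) The lowest ground lies in the 420–440 m band.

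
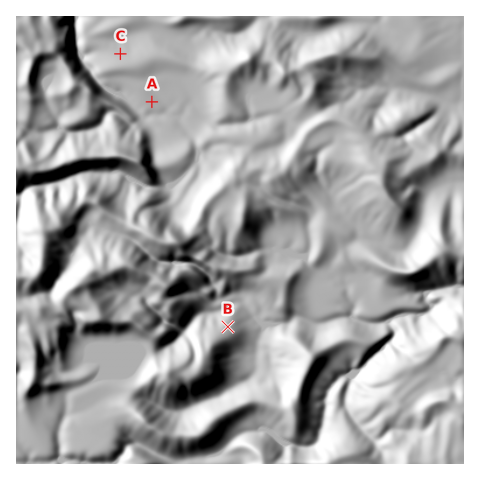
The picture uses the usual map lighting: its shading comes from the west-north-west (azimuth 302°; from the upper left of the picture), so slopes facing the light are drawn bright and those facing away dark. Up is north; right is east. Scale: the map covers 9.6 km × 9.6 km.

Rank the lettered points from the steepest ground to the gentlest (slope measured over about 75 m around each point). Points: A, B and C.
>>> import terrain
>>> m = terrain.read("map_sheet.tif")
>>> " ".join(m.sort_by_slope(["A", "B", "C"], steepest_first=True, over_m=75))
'B C A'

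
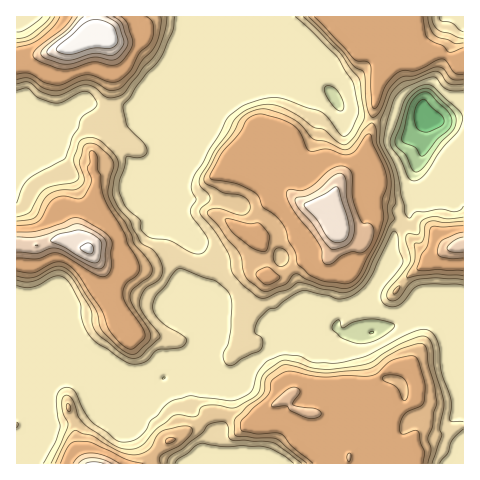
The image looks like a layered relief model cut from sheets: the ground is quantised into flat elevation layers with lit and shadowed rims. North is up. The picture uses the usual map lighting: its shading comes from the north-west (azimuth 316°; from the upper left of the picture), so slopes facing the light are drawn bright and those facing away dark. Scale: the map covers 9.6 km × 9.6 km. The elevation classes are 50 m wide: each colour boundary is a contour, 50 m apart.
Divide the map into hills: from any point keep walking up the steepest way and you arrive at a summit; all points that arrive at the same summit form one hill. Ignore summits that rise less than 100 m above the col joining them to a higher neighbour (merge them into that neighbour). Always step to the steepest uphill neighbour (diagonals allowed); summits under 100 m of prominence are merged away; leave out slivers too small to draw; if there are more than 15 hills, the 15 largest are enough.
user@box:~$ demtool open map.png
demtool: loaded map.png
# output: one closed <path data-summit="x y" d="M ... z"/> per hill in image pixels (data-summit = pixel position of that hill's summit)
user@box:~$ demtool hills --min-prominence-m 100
<path data-summit="328 216" d="M266 40l-7 0-4 5-7 17-13 10-14 4-13 6-15 3-17 9 2 9 14 12 8 17-11 20-18 19-13 8 19 28-2 8 3 14 13 8 6 13-4 15-11 27-1 13 5 6 8 4 5 5 6 10 2 34 2-11 8-13 6-1 21 4 19-14 4 0 16 15 5 0 7-7 21 3 20-14 4 5 7 2 21 0-7-15 1-13 24-34 1-14 8-23 15-13-1-12 5-17 0-16 10-29 2-28-7 7-13 3-18-7-21-2-18-6-9-6-22-34-10-10-7 0-9 8-12 0-9-4-2-12 3-10z"/><path data-summit="89 250" d="M89 102l-8 0-8 6-19 20-19 10 1 2-5 3-9 13-6 2 0 150 13 6 17 1 6 3 7 8 3 11-13 6-4 7 15 10 11 12 13-4 20 4 4 4 5 22 12 14 7-3 19-13 6-12 7-6 10-3 8 4 10 0 9-4 5-6-1-39-6-10-5-5-8-4-5-6 1-13 11-27 4-15-6-13-13-8-4-16-21 0-8-3-7-8 0-7 5-9 23-11 15-15-13-15-5-20-10-6-3 1-12-10-9-3-25 0z"/><path data-summit="290 395" d="M463 309l-37 3-44 18-18 4-22-2-6-6-20 14-21-3-8 8-11 2-16 11-12 12-8 13-9 5-8-2-17-14-14 7-23-3 14 7 9 27 19 19 8 3-2 23 4 9 242 0z"/><path data-summit="96 33" d="M252 16l-235 0-1 141 6-1 13-18 19-10 23-23 4-3 8 0 15 5 25 0 9 3 12 10 3-1 7 3 4 5 4 18 13 15 11-13 8-16-8-16-14-12-2-5 2-6 15-7 15-3 13-6 14-4 13-10 7-17 4-5 7 0 4 3-1 24 8 4 15 1 12-9 11 3 4-4-4-10-27-26-9-4-22 3-4-1z"/><path data-summit="349 17" d="M463 16l-210 0 0 8 12 1 14-3 14 8 26 29 0 4-8 4 33 45 23 8 21 2 14 6 9 1 8-3 7-7 18 2 20-3z"/><path data-summit="95 463" d="M92 368l-14 2-24 8-23-2-3 9 12 22 5 25-16 10-13 12 1 10 203-1-3-8 2-23-8-3-19-19-11-29-8-5-9 2-7 6-6 12-19 13-7 3-13-16-4-20-4-4z"/><path data-summit="463 244" d="M463 119l-19 2-17-2-3 28-10 29 0 16-5 17 1 12-15 13-8 23-1 14-24 34 0 18 7 10 57-21 38-4z"/>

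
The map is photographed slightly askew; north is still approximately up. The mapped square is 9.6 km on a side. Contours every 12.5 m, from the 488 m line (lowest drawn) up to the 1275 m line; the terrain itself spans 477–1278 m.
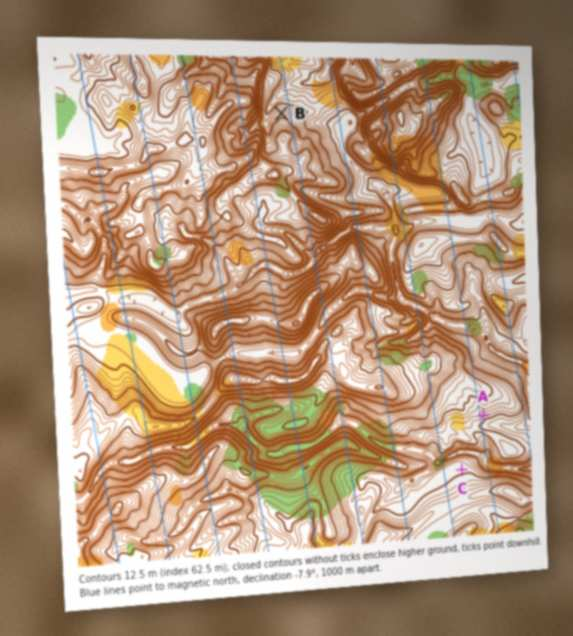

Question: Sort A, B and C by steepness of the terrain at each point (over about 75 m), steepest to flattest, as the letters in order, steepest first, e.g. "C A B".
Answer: B A C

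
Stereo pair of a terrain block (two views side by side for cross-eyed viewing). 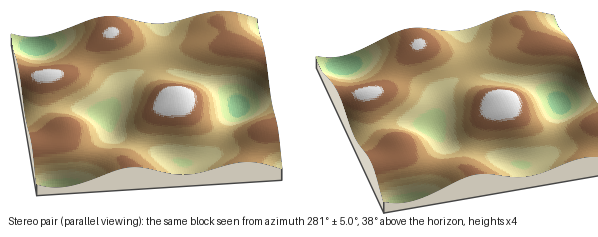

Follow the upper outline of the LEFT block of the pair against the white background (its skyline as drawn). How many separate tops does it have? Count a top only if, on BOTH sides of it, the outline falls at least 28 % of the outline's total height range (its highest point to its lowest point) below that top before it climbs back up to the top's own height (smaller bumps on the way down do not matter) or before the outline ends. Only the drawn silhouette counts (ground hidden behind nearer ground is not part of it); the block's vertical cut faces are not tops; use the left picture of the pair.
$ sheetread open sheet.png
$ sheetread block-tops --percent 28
0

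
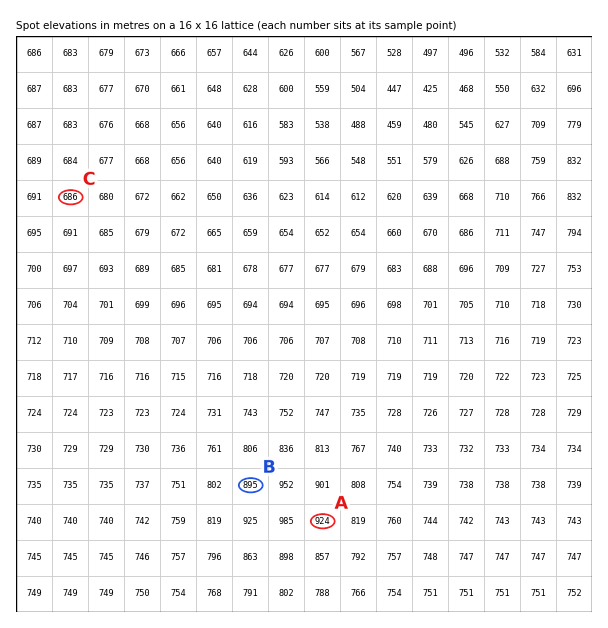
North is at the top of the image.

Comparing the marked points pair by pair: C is below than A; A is above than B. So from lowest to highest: C B A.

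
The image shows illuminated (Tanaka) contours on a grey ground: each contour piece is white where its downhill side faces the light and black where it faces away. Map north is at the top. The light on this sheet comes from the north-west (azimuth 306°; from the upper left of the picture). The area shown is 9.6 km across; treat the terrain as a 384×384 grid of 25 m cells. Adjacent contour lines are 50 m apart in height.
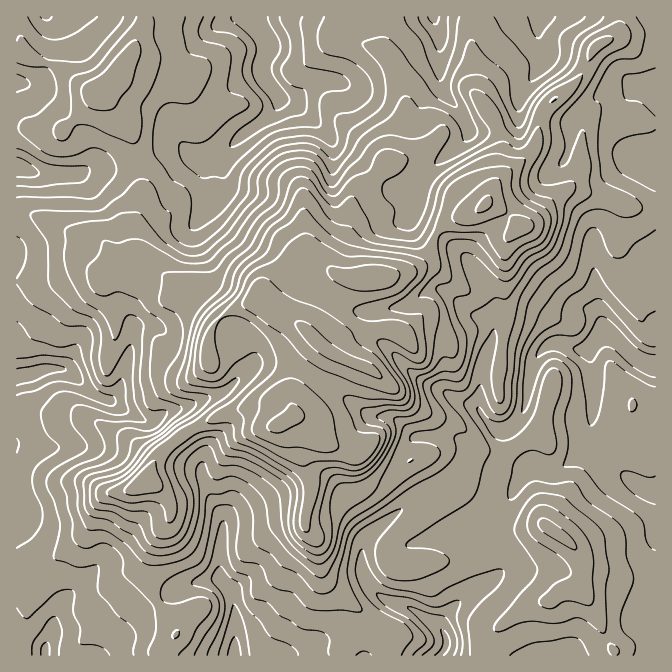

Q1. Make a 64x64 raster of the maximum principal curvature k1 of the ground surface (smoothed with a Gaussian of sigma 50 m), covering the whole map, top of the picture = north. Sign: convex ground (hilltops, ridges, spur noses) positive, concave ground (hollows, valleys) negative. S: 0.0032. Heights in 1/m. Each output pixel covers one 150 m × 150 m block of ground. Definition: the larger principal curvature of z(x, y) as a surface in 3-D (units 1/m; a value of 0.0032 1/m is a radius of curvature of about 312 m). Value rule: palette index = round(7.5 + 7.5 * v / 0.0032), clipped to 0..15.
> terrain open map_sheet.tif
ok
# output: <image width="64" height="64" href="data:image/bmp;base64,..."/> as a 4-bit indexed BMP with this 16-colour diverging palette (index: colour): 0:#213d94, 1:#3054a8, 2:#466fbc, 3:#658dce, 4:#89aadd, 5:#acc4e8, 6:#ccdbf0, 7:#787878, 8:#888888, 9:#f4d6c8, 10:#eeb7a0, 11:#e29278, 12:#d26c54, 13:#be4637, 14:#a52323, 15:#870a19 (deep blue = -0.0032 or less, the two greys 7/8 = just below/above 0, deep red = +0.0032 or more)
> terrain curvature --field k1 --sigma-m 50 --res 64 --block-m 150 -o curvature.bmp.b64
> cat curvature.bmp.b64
<image width="64" height="64" href="data:image/bmp;base64,Qk12CAAAAAAAAHYAAAAoAAAAQAAAAEAAAAABAAQAAAAAAAAIAAATCwAAEwsAABAAAAAAAAAAlD0hAKhUMAC8b0YAzo1lAN2qiQDoxKwA8NvMAHh4eACIiIgAyNb0AKC37gB4kuIAVGzSADdGvgAjI6UAGQqHAMlnq5iIiaq6mIiHe6h4iImYiImqmoabqHd3eHiIm7uqumeaqYiIiKy5iId6mYiIeIh3iavdlYupiHd4d3ermZirmImIiHd3irqJl3qIiIh4iIeKzLl2q5mZh3iHeLp3h5qYiYiIh3iZq6qYeniYiIiIit25iGq6iZmYiJh5yHd3mZiJmHiIiZmby6mKeJeJiIm9qHiJqpmImZqamIu3d3eZmHiZh3iJmIm8uZuIh4mYm8h4d5uoiIiImqqZq5d3d4mIiIiYd4mIiKuWe6iHeaqrh5maupiIiHeImaqqiIiIiYiId5mImYiImHiJmZd5uql4q7qYiIiIh3eIiKqIiIiZmYiIiZiZiIioeqh5mHnKl3m7qpmZmIiHeIh4uomYiIiZiJh3iJmYiamKuHiIitqXicmJmZmZiHd4h3nKiHd4h4mZmWZ3mqmpqIm5iIib25eJuHeIiImYd3iHjMmHeIiHeJqpd4ibuqmYiKmYib7bhmmph4h3eJmIiYnNmIiIh4h3eLqIiIrMqYh4mJmb7quXaIqoh3d4iJmqvcmImZiHh3d3m3eJiKy4iGeHiJr8eqmHiJqYd3iIiJrLiIiIiZl3d4isl4qHnLmIZ4d4iO6Hq6mIiKqIiIiIirmIiIiIiXh3iIzbqoisqoiIeIh3z5d5u6iHiamIiIeKqZh3d4d3iJmHi///29yamZh4h2avpmeJuod4iZiIh4qoqod3h3iImrvOuq79uHiKl3d3Z76neamLqHiImYiIiZeKmHd3iImZqrqHaN+Xd3q3d3iJy5eKuojKmIiJd4h4h4mYh3iJiYiIh3dmn9d2aMlneKupmbzbmK3LqYmIiHaKmIiIeImId3d3d3ic/odmrIeJuYmsy9+oiby6iaq7qJuoeIh4iIiId3d4q8rf+WaL26qoirqZr/qGiYh6yovKq5h4mIiIiIiYiKzchWv/6YmtzKmZmHmq/pV5l52XZ5yqiHiJiIeIiIms3JmGeZ3/2YmqqZmYmYeqmKu7yoq6etp3d4mZiJmYicyXeJt3h4z/uYmZmZiYiIetzLqXe/uI63eIeImIqpmbuIV5m6iIiYnLmZmYiIiZqv65eJd7+4fdiIiIiZmZqqqJqYiZrMqJl4mqqYiIiImv/HZoupv6eL6YiImaqoeJmInciKmazru4eImZiIiIiu+5hmnai+p4r6mIirupd3h2ed2ImZic3Ll3eJmIiIq96oq7qtiK64ieyqicyXaYd3eavoeamHntqph4mIiKzMy4evuayHnrd5y5mK2XiKqqqpiul4uneO2JmHiYicypmpiO2Yu5eNyGiqh2q4iamZmYd52om5d47XeIeIecuIiIid2om6qIvJhmeZiZiKyIiJhmjKeKh3jPhnd5icuIiave2pebmqismZmruGd6yniHiYecp3iIma/Yd5uruYiIiauruKl4h5yImru5d5upeIeJmKqIiZmYmv/KupmIiIh3iHfLuHiHm4d4iJmIqoiIiIiZqYiZqYiIi+2pmHiIiIiIh5uoiambd3iHeIipiYiYiImYiZiJmIdmnLmHeIiJmZqomHiqmZuHeIiYiaiJiIiImZiZmImrqYebyXd4iavMu7uni6iIrId3iZiKl4mIiIiZmIiJqqqpmaq6mIiau7zMzdu6h3jNh3eJiImImXd4iZiIiIqqmIiJmZqqmKqYmaqry6h3eNyHeZmHiYiId3eJh4iImqh2eJh4mYmqqYiYiIitlmZ5zJiqmIiJmHh3eIiImIiZh2ZoiHeKmJqXeId3d563d4q8urqId4mYeHeJqqqpiZiIdnd4iJqpmoeJl2d1feqZmYvMuYd3eZiImrupmZmYmImId3iImZqqiIqYd3d53NyoibzLqHd4mIi7qYiHeJmoeah3d4iHesqYm4iIiHeqrNu7uquod4iaqpmIiHd4iamIqYh3iId6y6mrl3iId6qJvKqXi7maq7upmIiIh3iJqYiZiHZ4iIrch5yod4eJq4idmIZpzKq6mIeXeId3h3mpiIiIiImqq8yGi6mIiImruIvJhmeMuId4h4eJiHeIiZmXd3iJmqqqu5eKqqiIiIm7mb2nd2nZh3d3Z5mJh3iJmId3eHiIiZmrqImZqqmYiIq5iuyHd8qHd4iZqqqYeImod3iIiIiJmZqXaYmqqrqIiJqor7mIund3eKqpmZiIiqh3iImHeImYmpdpmZmHm7mGebl+6Zi6iHd4qpmZiIiap3d4iJh4iZiJh5qYmYd4u5Z6yHz4eLqImImYiZmYiJqYd3iImYiYiYiJuXiJl3i6mK3Ye/hnq4iZmZh4iamZmIh3iIiaqrl4iJqXd4moirmI3qd5/XeKmIiImHd4mqmIiIeJiImsuWd4qYd3eamaeIzrl3nf6YiYiIiId3isyoiIiJmIiKqIeZmYd3d5qZh5zrmYeJz/qIh3iIeHi7q8qIiJmZiJqHibmIh3d4qZmInKmZmIiK/5h3eHiZmqh4vJd4iJmYiXesu4h3d4mpmYiKmYiZh3efx2aIi7uphmecqIiIiZmZeJmaqYeImZiJiIqpeIiHZmz5ZpqaqYh3d4vJmIiImqqpZ5iZmZqpmImHirh3iIh3ivyZqYuYiId4iMt3iYiJmqlniImaqpiImYd6uHeIeJmqz+yojJiIh4h3rIeJmHiZiImZmZmYiJiZh4q5eIh4mZmKy6mcl3iId3eMqZmpd4dpqqmImYd4mZhomqmIiIh4h3ermI"/>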